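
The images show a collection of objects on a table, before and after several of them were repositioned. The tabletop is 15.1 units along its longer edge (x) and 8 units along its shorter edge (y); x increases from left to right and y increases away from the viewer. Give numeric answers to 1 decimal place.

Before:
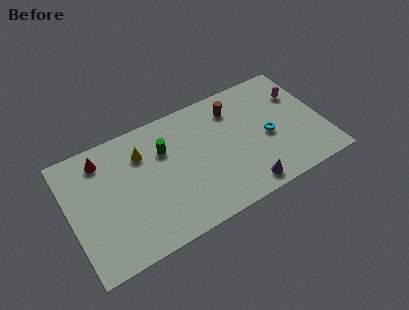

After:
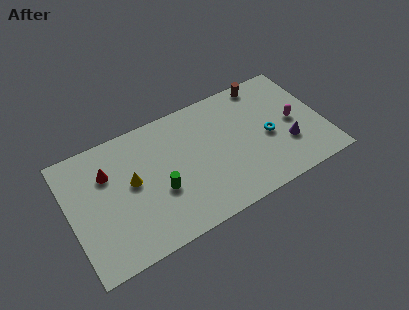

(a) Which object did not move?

the cyan torus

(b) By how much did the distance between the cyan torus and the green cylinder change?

+0.3

The distance was about 6.3 in the first image and 6.6 in the second, so they moved 0.3 units further apart.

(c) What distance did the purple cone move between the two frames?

3.2

The purple cone moved from about (10.0, 1.0) to (12.8, 2.6), a distance of √(2.8² + 1.6²) ≈ 3.2.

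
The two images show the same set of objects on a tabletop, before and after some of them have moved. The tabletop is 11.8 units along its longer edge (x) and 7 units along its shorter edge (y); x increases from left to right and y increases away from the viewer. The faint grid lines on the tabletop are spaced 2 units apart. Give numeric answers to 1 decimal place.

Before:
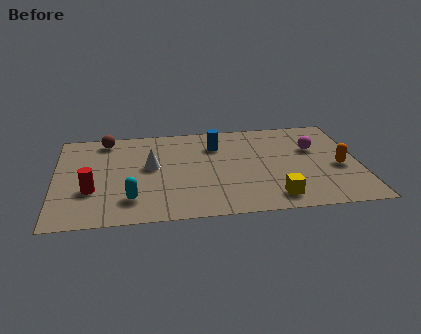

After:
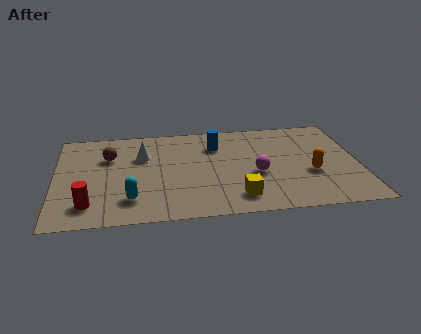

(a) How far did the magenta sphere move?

2.8

The magenta sphere was near (10.1, 4.5) before and (7.8, 2.9) after, so it travelled √(2.3² + 1.6²) ≈ 2.8 units.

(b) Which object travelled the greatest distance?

the magenta sphere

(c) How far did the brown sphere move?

1.3

From (2.0, 6.1) to (2.1, 4.8), the brown sphere covered √(0.1² + 1.3²) ≈ 1.3 units.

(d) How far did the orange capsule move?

1.1

The orange capsule was near (11.0, 3.0) before and (9.9, 2.7) after, so it travelled √(1.1² + 0.3²) ≈ 1.1 units.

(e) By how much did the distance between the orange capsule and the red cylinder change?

-0.9

They were about 9.6 units apart before and 8.7 after — 0.9 units closer together.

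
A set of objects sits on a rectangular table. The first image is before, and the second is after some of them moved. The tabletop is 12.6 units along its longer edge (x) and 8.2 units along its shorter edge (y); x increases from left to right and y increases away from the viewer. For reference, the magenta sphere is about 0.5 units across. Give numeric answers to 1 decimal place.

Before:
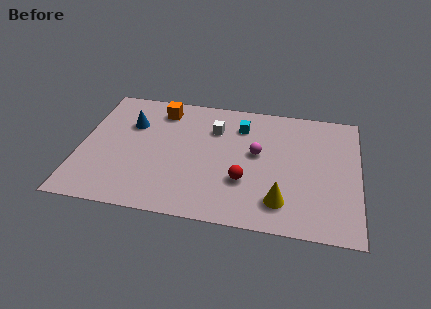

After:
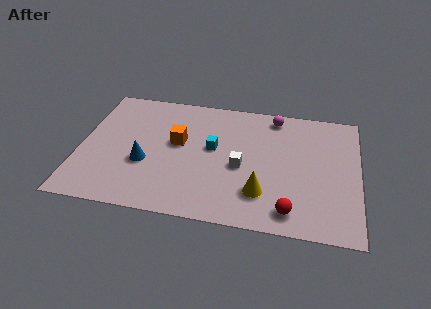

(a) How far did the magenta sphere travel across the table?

2.7

The magenta sphere was near (8.0, 4.6) before and (8.7, 7.2) after, so it travelled √(0.7² + 2.6²) ≈ 2.7 units.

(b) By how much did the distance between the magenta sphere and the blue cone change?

+1.1

The distance was about 5.9 in the first image and 7.0 in the second, so they moved 1.1 units further apart.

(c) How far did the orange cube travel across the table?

2.3

The orange cube was near (3.5, 6.8) before and (4.4, 4.7) after, so it travelled √(0.9² + 2.1²) ≈ 2.3 units.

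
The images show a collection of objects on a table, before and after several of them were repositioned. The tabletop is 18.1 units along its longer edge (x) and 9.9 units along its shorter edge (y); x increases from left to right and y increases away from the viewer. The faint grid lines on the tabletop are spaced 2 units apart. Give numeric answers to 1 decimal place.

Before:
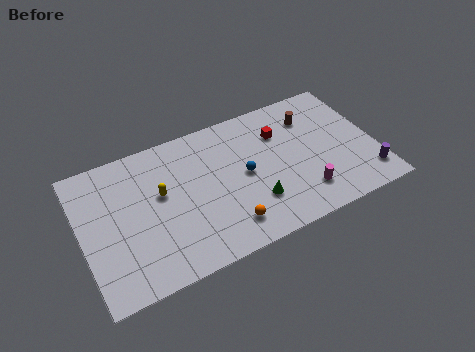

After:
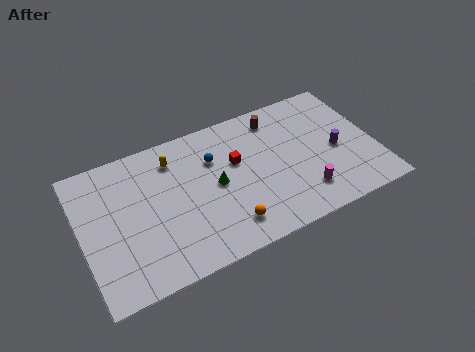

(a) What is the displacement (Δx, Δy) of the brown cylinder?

(-2.1, 0.8)

The brown cylinder was at about (14.5, 7.5) and moved to about (12.4, 8.3).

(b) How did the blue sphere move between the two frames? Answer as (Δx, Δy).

(-1.7, 1.9)

The blue sphere was at about (10.0, 5.0) and moved to about (8.3, 6.9).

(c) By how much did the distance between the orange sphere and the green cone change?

+1.1

The distance was about 2.0 in the first image and 3.1 in the second, so they moved 1.1 units further apart.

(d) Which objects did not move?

the magenta cylinder and the orange sphere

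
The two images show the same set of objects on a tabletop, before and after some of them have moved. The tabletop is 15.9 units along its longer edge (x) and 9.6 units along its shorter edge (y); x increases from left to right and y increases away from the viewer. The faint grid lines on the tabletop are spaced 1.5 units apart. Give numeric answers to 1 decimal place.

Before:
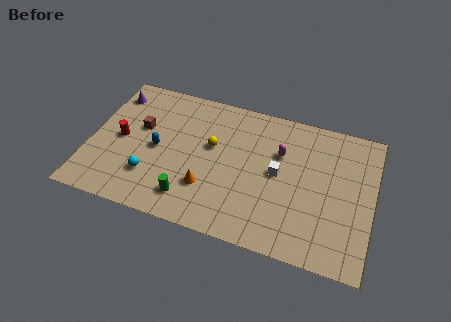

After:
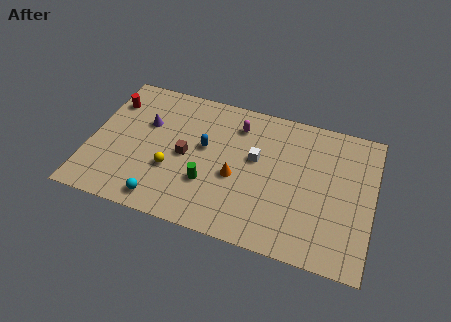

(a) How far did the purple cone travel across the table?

2.6

From (0.9, 7.8) to (3.0, 6.2), the purple cone covered √(2.1² + 1.6²) ≈ 2.6 units.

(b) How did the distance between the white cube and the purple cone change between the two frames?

-3.8

They were about 10.1 units apart before and 6.3 after — 3.8 units closer together.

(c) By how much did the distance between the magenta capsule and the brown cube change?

-3.9

They were about 7.9 units apart before and 4.0 after — 3.9 units closer together.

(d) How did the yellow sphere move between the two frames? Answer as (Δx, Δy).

(-2.1, -2.3)

From the two frames, the yellow sphere sits at roughly (6.8, 5.7) before and (4.7, 3.4) after.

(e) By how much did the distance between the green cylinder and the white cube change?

-2.2

The distance was about 5.7 in the first image and 3.5 in the second, so they moved 2.2 units closer together.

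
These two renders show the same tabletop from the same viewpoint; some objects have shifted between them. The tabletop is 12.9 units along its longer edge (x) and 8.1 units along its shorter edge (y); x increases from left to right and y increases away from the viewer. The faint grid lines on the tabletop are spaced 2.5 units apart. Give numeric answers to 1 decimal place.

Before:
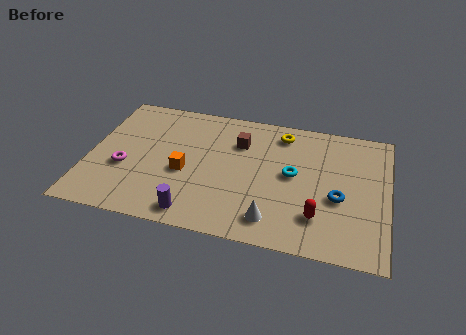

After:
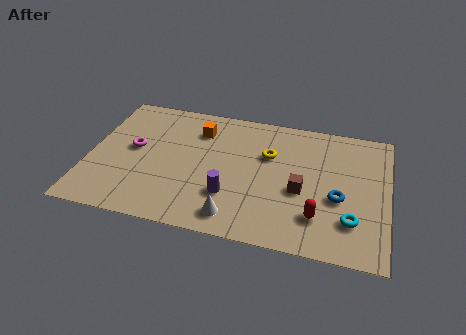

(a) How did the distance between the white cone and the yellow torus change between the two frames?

-1.1

The distance was about 5.4 in the first image and 4.3 in the second, so they moved 1.1 units closer together.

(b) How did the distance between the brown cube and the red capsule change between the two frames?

-3.6

Before: roughly 5.2 units apart; after: 1.6. That's 3.6 units closer together.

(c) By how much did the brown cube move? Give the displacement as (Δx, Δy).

(2.8, -2.4)

From the two frames, the brown cube sits at roughly (6.4, 5.8) before and (9.2, 3.4) after.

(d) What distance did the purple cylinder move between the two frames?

2.0

From (4.8, 1.0) to (6.2, 2.4), the purple cylinder covered √(1.4² + 1.4²) ≈ 2.0 units.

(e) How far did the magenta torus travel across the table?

1.3

The magenta torus moved from about (1.6, 3.1) to (1.9, 4.4), a distance of √(0.3² + 1.3²) ≈ 1.3.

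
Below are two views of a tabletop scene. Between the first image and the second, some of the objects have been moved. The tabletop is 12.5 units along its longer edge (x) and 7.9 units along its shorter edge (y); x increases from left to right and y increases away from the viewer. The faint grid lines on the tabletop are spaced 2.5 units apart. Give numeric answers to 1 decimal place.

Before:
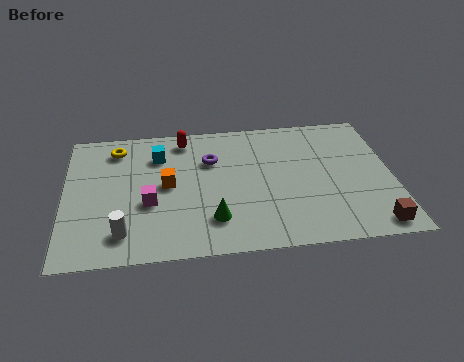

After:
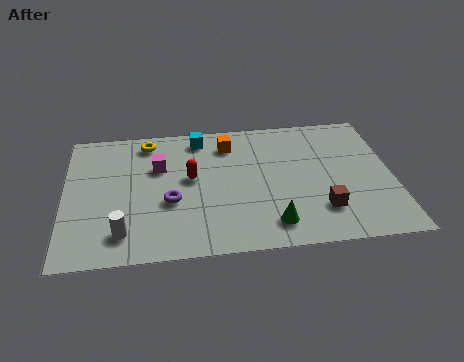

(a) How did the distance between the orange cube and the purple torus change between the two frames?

+1.8

The distance was about 2.1 in the first image and 3.9 in the second, so they moved 1.8 units further apart.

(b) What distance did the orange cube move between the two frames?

3.3

The orange cube moved from about (3.9, 4.1) to (6.3, 6.3), a distance of √(2.4² + 2.2²) ≈ 3.3.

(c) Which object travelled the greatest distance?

the orange cube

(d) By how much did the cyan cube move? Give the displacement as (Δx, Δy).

(1.6, 0.9)

The cyan cube started near (3.6, 5.9) and ended near (5.2, 6.8).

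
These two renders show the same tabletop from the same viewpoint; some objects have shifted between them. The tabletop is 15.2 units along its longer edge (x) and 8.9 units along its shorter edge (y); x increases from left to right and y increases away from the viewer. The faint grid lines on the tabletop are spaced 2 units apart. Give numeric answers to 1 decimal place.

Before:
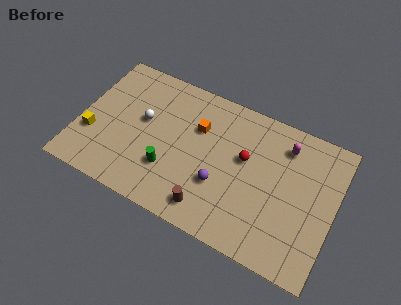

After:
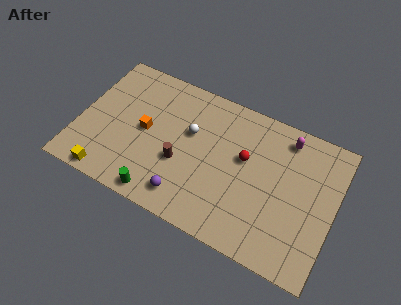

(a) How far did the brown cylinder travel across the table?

2.8

The brown cylinder moved from about (8.2, 1.4) to (6.2, 3.4), a distance of √(2.0² + 2.0²) ≈ 2.8.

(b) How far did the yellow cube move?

2.6

From (0.9, 3.0) to (2.2, 0.8), the yellow cube covered √(1.3² + 2.2²) ≈ 2.6 units.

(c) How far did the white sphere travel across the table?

2.8

From (3.7, 5.1) to (6.5, 5.5), the white sphere covered √(2.8² + 0.4²) ≈ 2.8 units.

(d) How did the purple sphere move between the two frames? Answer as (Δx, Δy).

(-1.8, -1.6)

The purple sphere was at about (8.6, 3.1) and moved to about (6.8, 1.5).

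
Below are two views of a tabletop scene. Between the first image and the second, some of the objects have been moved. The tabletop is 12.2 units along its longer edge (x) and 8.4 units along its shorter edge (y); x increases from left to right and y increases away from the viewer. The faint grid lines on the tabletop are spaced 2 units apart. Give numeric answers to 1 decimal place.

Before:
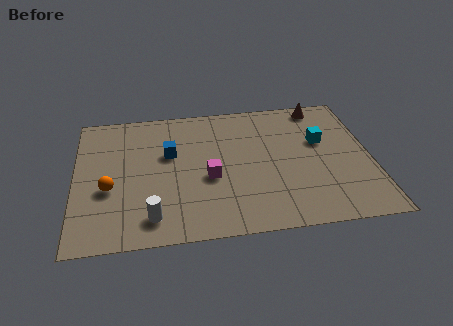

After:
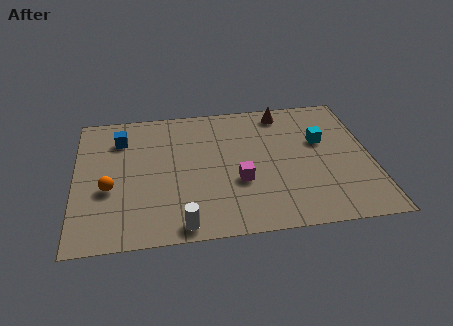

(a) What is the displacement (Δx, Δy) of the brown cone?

(-1.6, -0.2)

From the two frames, the brown cone sits at roughly (10.3, 7.5) before and (8.7, 7.3) after.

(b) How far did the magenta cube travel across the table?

1.3

The magenta cube was near (5.5, 3.5) before and (6.7, 3.1) after, so it travelled √(1.2² + 0.4²) ≈ 1.3 units.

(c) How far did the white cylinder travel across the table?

1.3

From (3.1, 1.4) to (4.3, 0.8), the white cylinder covered √(1.2² + 0.6²) ≈ 1.3 units.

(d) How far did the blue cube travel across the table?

2.3

From (3.9, 5.2) to (1.9, 6.4), the blue cube covered √(2.0² + 1.2²) ≈ 2.3 units.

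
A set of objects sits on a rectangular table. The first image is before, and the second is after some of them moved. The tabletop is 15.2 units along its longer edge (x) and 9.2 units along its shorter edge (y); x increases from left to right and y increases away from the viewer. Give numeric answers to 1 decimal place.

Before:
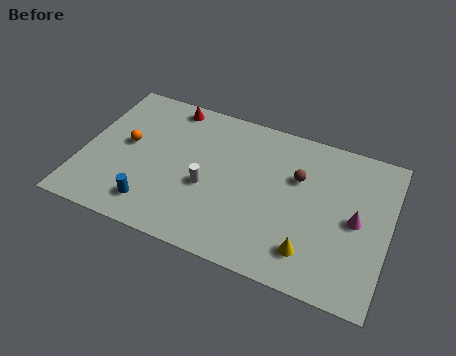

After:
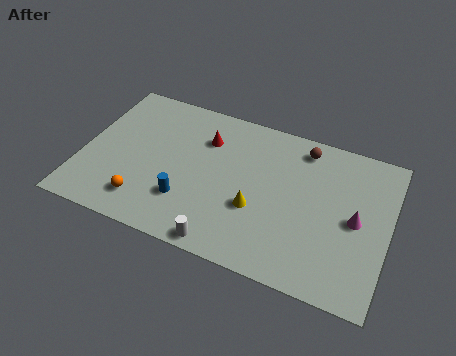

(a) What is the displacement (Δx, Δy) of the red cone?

(2.0, -1.5)

The red cone started near (3.9, 8.2) and ended near (5.9, 6.7).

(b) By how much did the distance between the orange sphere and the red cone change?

+1.8

They were about 3.7 units apart before and 5.5 after — 1.8 units further apart.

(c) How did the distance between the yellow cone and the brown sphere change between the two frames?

+0.7

They were about 4.2 units apart before and 4.9 after — 0.7 units further apart.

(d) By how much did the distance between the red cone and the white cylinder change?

+1.1

The distance was about 5.0 in the first image and 6.1 in the second, so they moved 1.1 units further apart.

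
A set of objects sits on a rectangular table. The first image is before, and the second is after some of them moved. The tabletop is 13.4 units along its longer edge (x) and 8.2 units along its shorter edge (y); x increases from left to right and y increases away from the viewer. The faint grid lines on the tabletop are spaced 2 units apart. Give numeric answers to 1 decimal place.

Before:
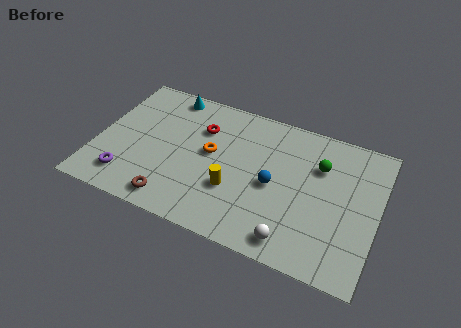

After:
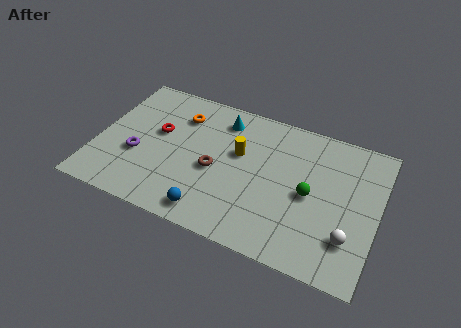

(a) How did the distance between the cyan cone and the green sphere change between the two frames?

-2.4

They were about 7.7 units apart before and 5.3 after — 2.4 units closer together.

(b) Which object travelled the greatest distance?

the blue sphere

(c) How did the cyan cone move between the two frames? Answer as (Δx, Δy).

(2.7, -0.6)

From the two frames, the cyan cone sits at roughly (3.0, 7.3) before and (5.7, 6.7) after.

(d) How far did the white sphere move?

2.7

From (9.7, 1.1) to (12.2, 2.2), the white sphere covered √(2.5² + 1.1²) ≈ 2.7 units.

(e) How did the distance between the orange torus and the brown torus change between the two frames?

-0.4

The distance was about 3.7 in the first image and 3.3 in the second, so they moved 0.4 units closer together.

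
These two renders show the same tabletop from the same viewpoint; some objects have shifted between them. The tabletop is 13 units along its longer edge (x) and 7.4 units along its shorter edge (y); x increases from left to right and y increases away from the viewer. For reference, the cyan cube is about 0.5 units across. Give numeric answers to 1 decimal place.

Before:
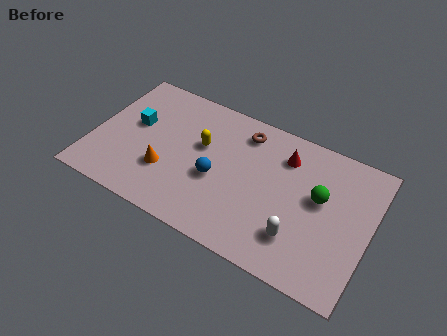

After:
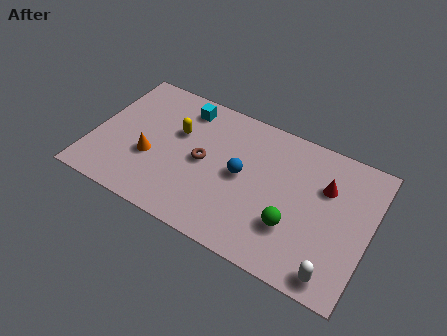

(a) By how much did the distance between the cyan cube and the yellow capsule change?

-1.7

They were about 3.2 units apart before and 1.5 after — 1.7 units closer together.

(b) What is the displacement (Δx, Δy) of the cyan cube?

(2.1, 1.9)

From the two frames, the cyan cube sits at roughly (1.8, 4.3) before and (3.9, 6.2) after.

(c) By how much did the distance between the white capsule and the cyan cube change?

+1.0

They were about 8.4 units apart before and 9.4 after — 1.0 units further apart.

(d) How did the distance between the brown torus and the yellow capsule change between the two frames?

-0.7

The distance was about 2.4 in the first image and 1.7 in the second, so they moved 0.7 units closer together.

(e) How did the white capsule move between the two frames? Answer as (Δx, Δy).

(1.8, -1.0)

The white capsule started near (9.9, 1.9) and ended near (11.7, 0.9).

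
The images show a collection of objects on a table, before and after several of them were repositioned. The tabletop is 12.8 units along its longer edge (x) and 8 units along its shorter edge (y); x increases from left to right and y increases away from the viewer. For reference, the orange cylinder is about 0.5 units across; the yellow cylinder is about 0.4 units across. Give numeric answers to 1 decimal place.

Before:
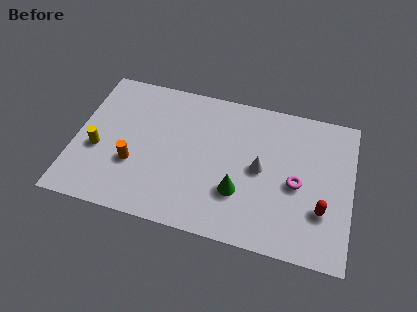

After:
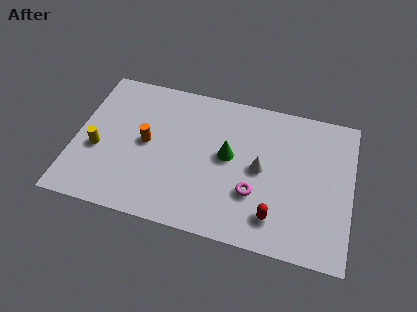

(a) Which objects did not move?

the white cone and the yellow cylinder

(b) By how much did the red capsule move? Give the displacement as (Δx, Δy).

(-2.1, -0.9)

The red capsule was at about (11.5, 2.5) and moved to about (9.4, 1.6).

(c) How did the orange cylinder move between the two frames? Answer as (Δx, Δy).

(0.5, 1.3)

The orange cylinder started near (2.8, 2.8) and ended near (3.3, 4.1).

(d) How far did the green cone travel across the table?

1.9

From (7.7, 2.5) to (7.1, 4.3), the green cone covered √(0.6² + 1.8²) ≈ 1.9 units.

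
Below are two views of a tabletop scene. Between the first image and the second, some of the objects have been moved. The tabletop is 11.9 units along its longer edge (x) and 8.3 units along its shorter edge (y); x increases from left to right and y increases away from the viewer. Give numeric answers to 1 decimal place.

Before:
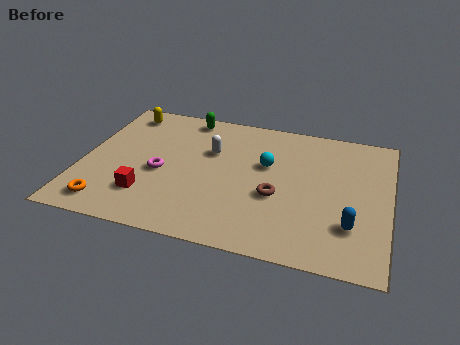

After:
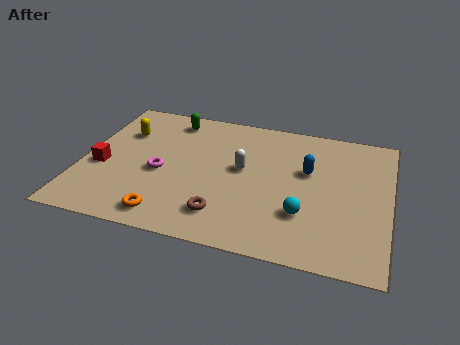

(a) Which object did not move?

the magenta torus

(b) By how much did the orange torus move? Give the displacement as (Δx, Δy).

(2.3, -0.1)

From the two frames, the orange torus sits at roughly (1.3, 1.2) before and (3.6, 1.1) after.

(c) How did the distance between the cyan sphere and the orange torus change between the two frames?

-1.7

Before: roughly 7.0 units apart; after: 5.3. That's 1.7 units closer together.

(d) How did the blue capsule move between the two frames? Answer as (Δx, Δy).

(-1.8, 2.8)

The blue capsule was at about (10.5, 2.3) and moved to about (8.7, 5.1).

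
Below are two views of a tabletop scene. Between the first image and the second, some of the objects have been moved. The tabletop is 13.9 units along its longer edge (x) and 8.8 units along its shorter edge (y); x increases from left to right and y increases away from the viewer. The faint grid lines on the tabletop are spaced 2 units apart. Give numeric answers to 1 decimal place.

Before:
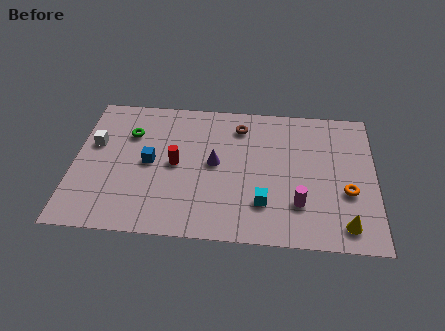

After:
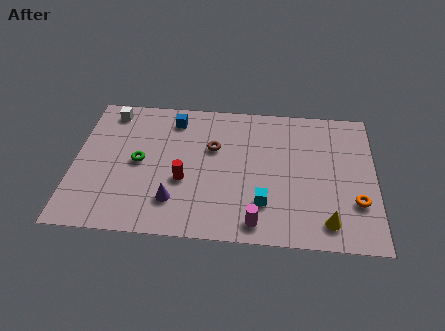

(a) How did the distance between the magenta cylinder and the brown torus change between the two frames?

-0.5

Before: roughly 5.5 units apart; after: 5.0. That's 0.5 units closer together.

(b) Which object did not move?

the cyan cube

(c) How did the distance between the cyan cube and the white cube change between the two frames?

+0.5

The distance was about 8.5 in the first image and 9.0 in the second, so they moved 0.5 units further apart.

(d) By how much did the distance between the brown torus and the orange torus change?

+0.9

The distance was about 6.3 in the first image and 7.2 in the second, so they moved 0.9 units further apart.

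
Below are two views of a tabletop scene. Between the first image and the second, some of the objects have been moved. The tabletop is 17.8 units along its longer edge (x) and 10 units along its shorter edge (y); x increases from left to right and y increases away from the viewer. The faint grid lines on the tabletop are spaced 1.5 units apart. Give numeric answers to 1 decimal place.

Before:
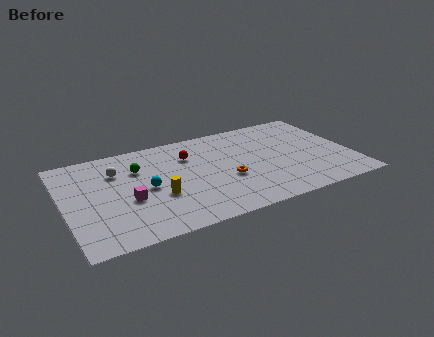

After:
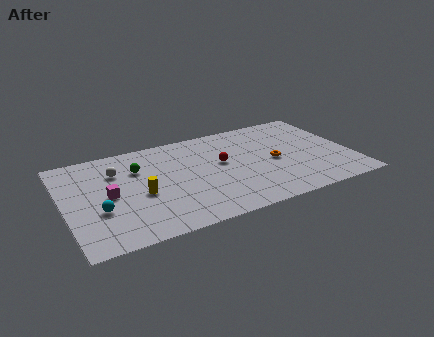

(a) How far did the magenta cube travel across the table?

1.4

From (3.8, 4.0) to (2.7, 4.9), the magenta cube covered √(1.1² + 0.9²) ≈ 1.4 units.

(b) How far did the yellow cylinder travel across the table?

1.2

The yellow cylinder moved from about (5.6, 3.7) to (4.6, 4.3), a distance of √(1.0² + 0.6²) ≈ 1.2.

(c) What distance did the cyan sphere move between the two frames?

3.2

The cyan sphere moved from about (5.0, 4.8) to (2.0, 3.6), a distance of √(3.0² + 1.2²) ≈ 3.2.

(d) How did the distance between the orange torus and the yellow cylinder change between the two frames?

+4.1

They were about 4.3 units apart before and 8.4 after — 4.1 units further apart.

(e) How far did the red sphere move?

2.4

From (7.9, 7.2) to (9.8, 5.7), the red sphere covered √(1.9² + 1.5²) ≈ 2.4 units.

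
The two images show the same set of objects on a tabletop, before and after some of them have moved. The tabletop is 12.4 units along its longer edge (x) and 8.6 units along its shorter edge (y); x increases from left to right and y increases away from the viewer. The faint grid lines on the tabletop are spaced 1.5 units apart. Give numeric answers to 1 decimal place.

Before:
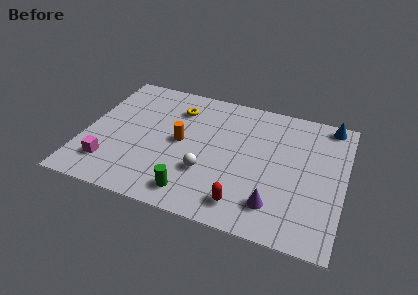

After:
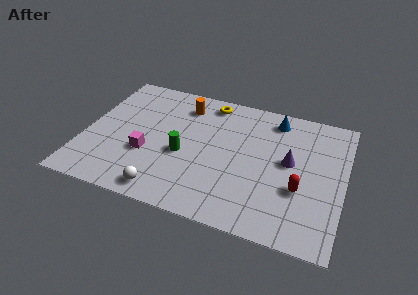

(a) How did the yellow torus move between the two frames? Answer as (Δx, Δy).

(1.5, 0.9)

The yellow torus started near (4.2, 6.6) and ended near (5.7, 7.5).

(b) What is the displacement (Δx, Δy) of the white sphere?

(-1.8, -1.8)

The white sphere started near (6.0, 2.8) and ended near (4.2, 1.0).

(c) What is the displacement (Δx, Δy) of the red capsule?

(2.5, 1.7)

The red capsule was at about (7.9, 1.4) and moved to about (10.4, 3.1).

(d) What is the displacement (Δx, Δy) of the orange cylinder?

(-0.1, 2.5)

The orange cylinder started near (4.6, 4.4) and ended near (4.5, 6.9).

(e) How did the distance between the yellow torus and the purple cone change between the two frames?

-2.0

The distance was about 7.0 in the first image and 5.0 in the second, so they moved 2.0 units closer together.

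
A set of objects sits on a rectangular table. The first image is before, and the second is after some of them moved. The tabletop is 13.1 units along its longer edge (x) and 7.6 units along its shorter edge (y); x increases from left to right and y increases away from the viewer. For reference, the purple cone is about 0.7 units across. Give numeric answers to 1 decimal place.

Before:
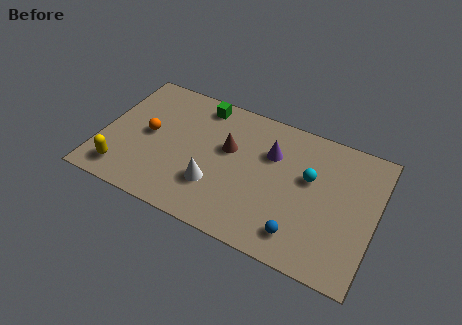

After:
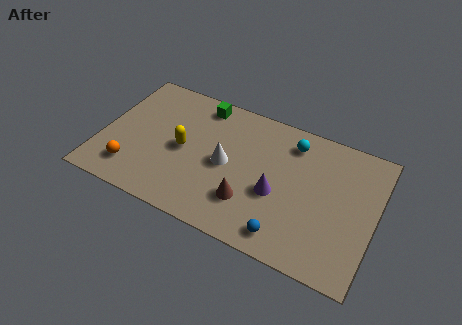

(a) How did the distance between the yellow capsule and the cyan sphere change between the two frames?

-3.6

Before: roughly 9.2 units apart; after: 5.6. That's 3.6 units closer together.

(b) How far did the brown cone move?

2.8

The brown cone was near (6.0, 4.6) before and (7.3, 2.1) after, so it travelled √(1.3² + 2.5²) ≈ 2.8 units.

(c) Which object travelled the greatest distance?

the yellow capsule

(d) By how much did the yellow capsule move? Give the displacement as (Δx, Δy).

(2.6, 2.4)

From the two frames, the yellow capsule sits at roughly (1.3, 1.3) before and (3.9, 3.7) after.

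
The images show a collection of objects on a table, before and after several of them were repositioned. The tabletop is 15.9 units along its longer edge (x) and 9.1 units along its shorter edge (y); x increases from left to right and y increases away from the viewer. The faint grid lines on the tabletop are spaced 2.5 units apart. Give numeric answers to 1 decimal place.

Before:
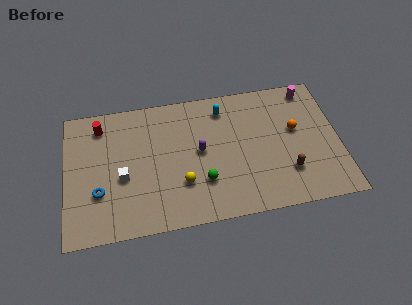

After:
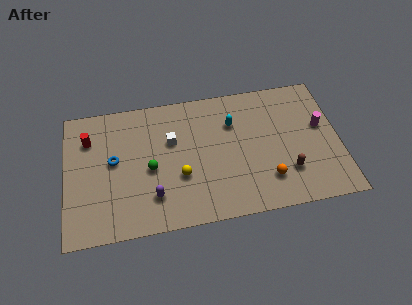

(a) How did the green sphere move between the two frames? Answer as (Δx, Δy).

(-3.0, 1.4)

From the two frames, the green sphere sits at roughly (7.9, 2.7) before and (4.9, 4.1) after.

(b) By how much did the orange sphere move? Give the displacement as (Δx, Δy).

(-1.8, -3.1)

From the two frames, the orange sphere sits at roughly (13.4, 5.3) before and (11.6, 2.2) after.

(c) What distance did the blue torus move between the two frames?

2.2

The blue torus was near (1.9, 3.0) before and (2.8, 5.0) after, so it travelled √(0.9² + 2.0²) ≈ 2.2 units.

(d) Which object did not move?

the brown capsule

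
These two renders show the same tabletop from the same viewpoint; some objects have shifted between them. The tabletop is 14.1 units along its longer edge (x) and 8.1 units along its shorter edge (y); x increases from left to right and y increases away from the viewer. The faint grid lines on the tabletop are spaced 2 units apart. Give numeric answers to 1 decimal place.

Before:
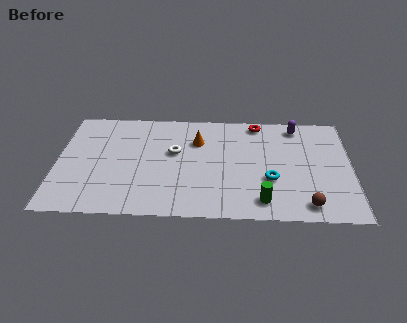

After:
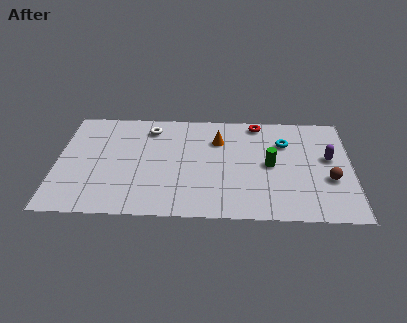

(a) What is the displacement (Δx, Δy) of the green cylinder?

(0.4, 2.7)

The green cylinder was at about (9.8, 1.3) and moved to about (10.2, 4.0).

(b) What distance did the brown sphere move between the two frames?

2.2

From (11.9, 1.1) to (13.0, 3.0), the brown sphere covered √(1.1² + 1.9²) ≈ 2.2 units.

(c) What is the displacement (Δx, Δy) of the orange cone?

(1.0, 0.1)

The orange cone started near (6.7, 5.7) and ended near (7.7, 5.8).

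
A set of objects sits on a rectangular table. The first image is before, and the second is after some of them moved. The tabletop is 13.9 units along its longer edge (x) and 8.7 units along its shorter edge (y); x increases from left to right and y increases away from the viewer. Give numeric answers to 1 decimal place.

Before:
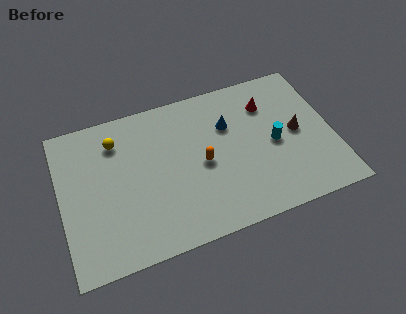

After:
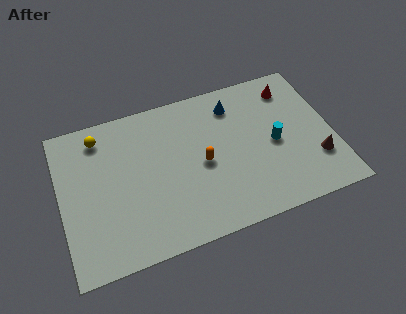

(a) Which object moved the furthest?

the brown cone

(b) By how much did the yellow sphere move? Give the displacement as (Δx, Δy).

(-0.8, 0.5)

The yellow sphere was at about (3.0, 6.8) and moved to about (2.2, 7.3).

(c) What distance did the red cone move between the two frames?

1.4

The red cone was near (10.8, 6.5) before and (12.1, 7.1) after, so it travelled √(1.3² + 0.6²) ≈ 1.4 units.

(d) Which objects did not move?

the orange capsule and the cyan cylinder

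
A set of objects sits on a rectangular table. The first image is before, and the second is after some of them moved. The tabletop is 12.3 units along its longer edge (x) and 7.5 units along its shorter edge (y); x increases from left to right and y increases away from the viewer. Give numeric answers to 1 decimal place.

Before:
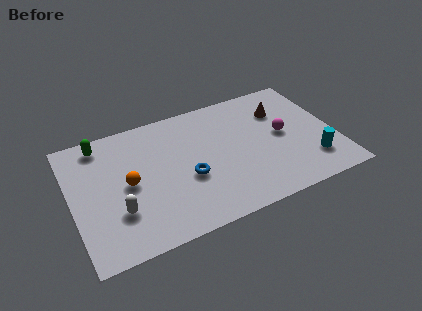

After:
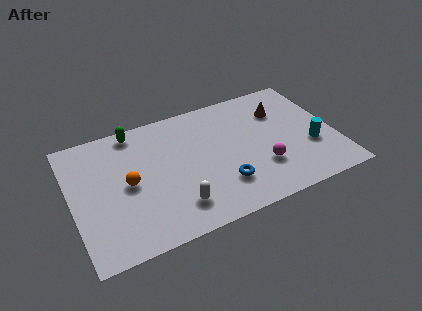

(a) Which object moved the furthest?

the white capsule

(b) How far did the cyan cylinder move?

0.9

The cyan cylinder moved from about (11.0, 1.8) to (11.1, 2.7), a distance of √(0.1² + 0.9²) ≈ 0.9.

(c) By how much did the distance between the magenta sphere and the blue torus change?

-2.8

Before: roughly 4.7 units apart; after: 1.9. That's 2.8 units closer together.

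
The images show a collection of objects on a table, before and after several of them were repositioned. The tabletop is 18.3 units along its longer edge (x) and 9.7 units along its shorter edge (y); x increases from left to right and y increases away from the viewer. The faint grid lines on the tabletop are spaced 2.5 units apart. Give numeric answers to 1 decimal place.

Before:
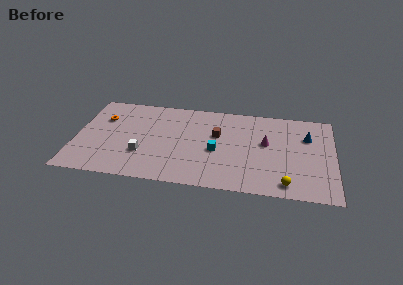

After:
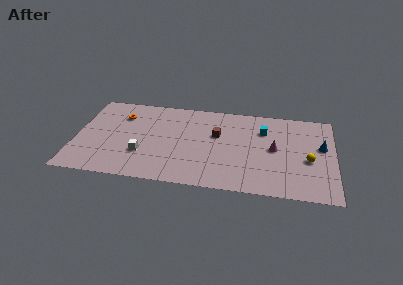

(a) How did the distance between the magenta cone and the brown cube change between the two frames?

+0.7

The distance was about 3.5 in the first image and 4.2 in the second, so they moved 0.7 units further apart.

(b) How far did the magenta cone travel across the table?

0.8

From (13.5, 5.6) to (14.1, 5.0), the magenta cone covered √(0.6² + 0.6²) ≈ 0.8 units.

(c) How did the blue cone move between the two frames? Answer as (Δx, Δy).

(1.0, -1.0)

From the two frames, the blue cone sits at roughly (16.4, 6.7) before and (17.4, 5.7) after.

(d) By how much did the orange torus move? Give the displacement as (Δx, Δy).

(1.3, 0.5)

The orange torus was at about (1.8, 6.7) and moved to about (3.1, 7.2).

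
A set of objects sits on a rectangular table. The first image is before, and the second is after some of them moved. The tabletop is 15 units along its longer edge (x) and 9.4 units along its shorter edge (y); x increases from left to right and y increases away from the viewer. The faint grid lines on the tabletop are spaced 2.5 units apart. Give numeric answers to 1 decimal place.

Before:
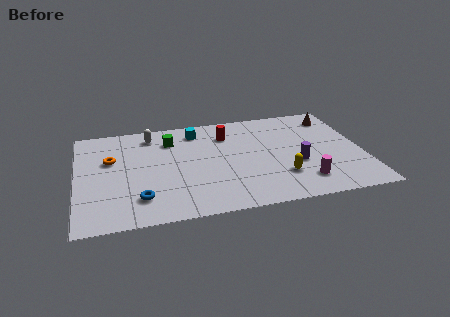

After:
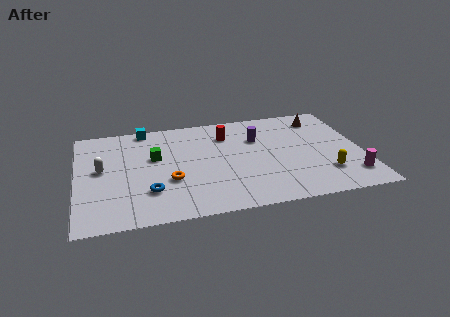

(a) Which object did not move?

the red cylinder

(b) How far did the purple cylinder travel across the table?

3.4

The purple cylinder moved from about (11.5, 3.6) to (9.6, 6.4), a distance of √(1.9² + 2.8²) ≈ 3.4.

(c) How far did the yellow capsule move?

2.3

From (10.6, 2.6) to (12.9, 2.4), the yellow capsule covered √(2.3² + 0.2²) ≈ 2.3 units.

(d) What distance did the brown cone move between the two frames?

0.7

The brown cone was near (13.8, 7.7) before and (13.1, 7.7) after, so it travelled √(0.7² + 0.0²) ≈ 0.7 units.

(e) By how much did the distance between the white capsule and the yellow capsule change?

+3.4

The distance was about 8.5 in the first image and 11.9 in the second, so they moved 3.4 units further apart.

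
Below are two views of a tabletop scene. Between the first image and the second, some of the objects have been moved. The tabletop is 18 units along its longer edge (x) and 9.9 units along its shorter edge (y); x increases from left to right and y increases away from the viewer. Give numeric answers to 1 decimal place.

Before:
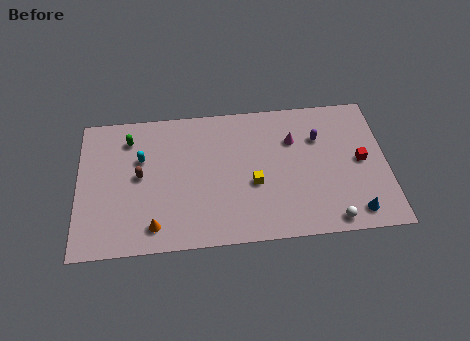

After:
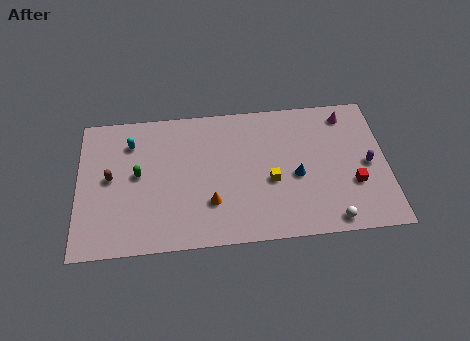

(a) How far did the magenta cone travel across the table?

3.5

The magenta cone was near (12.6, 6.9) before and (15.8, 8.4) after, so it travelled √(3.2² + 1.5²) ≈ 3.5 units.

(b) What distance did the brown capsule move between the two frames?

1.7

The brown capsule moved from about (3.6, 5.2) to (1.9, 5.2), a distance of √(1.7² + 0.0²) ≈ 1.7.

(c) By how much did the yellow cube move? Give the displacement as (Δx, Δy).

(1.0, 0.1)

The yellow cube was at about (10.2, 4.0) and moved to about (11.2, 4.1).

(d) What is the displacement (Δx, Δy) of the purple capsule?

(2.8, -2.2)

From the two frames, the purple capsule sits at roughly (14.1, 6.9) before and (16.9, 4.7) after.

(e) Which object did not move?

the white sphere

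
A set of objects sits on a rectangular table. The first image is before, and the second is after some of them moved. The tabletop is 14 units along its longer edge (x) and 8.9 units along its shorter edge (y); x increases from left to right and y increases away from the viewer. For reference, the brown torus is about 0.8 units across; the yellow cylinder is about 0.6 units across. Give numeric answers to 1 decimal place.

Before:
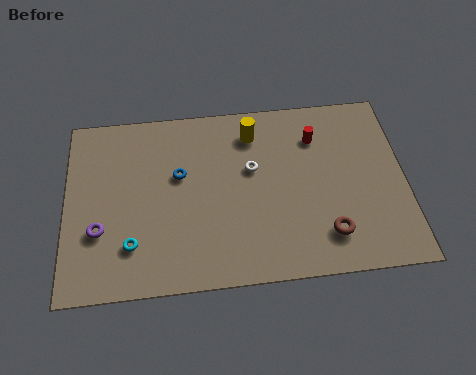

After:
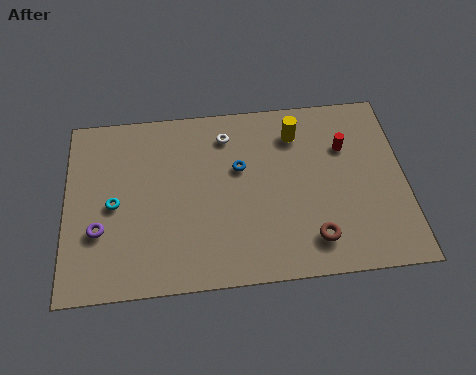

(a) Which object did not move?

the purple torus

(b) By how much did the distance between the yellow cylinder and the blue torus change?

-0.8

Before: roughly 3.6 units apart; after: 2.8. That's 0.8 units closer together.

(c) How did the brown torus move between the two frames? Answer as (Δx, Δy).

(-0.6, -0.2)

From the two frames, the brown torus sits at roughly (10.7, 1.9) before and (10.1, 1.7) after.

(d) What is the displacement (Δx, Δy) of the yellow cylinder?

(1.8, -0.2)

The yellow cylinder started near (7.8, 7.2) and ended near (9.6, 7.0).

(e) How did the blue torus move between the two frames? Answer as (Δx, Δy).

(2.5, 0.1)

The blue torus was at about (4.7, 5.4) and moved to about (7.2, 5.5).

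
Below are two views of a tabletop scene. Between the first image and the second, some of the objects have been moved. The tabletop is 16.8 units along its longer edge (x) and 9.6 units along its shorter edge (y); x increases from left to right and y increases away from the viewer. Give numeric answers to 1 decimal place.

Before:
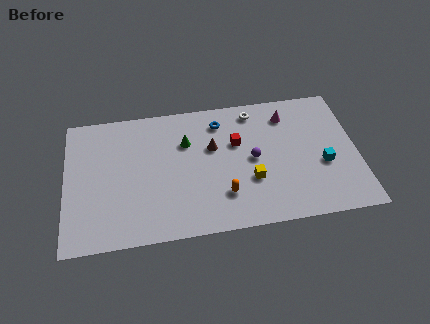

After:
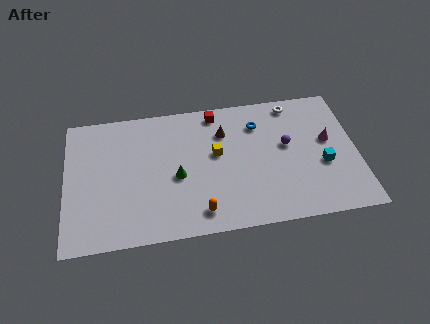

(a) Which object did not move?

the cyan cube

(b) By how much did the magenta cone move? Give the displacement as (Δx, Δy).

(2.3, -2.2)

The magenta cone was at about (12.9, 7.7) and moved to about (15.2, 5.5).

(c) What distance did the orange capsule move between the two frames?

1.7

From (9.0, 2.5) to (7.6, 1.5), the orange capsule covered √(1.4² + 1.0²) ≈ 1.7 units.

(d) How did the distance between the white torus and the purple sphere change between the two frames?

-0.5

They were about 3.5 units apart before and 3.0 after — 0.5 units closer together.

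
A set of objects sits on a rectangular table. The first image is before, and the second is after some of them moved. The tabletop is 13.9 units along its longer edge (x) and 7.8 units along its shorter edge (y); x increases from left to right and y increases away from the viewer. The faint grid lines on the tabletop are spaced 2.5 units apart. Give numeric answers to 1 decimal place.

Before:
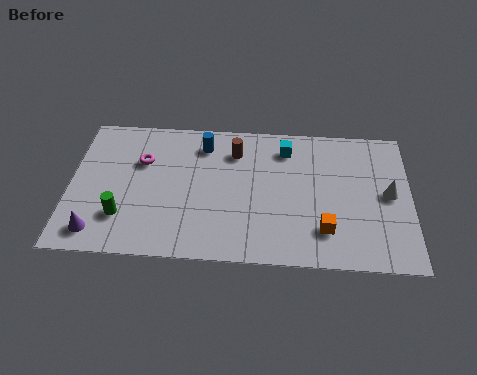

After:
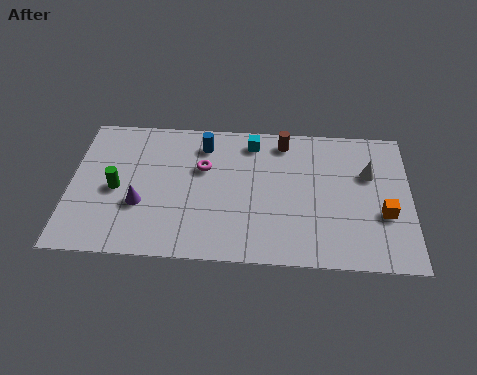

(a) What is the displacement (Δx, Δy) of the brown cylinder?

(2.0, 0.7)

The brown cylinder started near (6.7, 6.0) and ended near (8.7, 6.7).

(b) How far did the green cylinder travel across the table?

1.5

The green cylinder moved from about (2.2, 2.1) to (1.9, 3.6), a distance of √(0.3² + 1.5²) ≈ 1.5.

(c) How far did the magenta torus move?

2.5

From (2.9, 5.2) to (5.4, 5.0), the magenta torus covered √(2.5² + 0.2²) ≈ 2.5 units.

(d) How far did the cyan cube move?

1.4

From (8.8, 6.3) to (7.4, 6.6), the cyan cube covered √(1.4² + 0.3²) ≈ 1.4 units.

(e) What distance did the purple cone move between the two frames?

2.3

The purple cone was near (1.2, 1.2) before and (2.9, 2.8) after, so it travelled √(1.7² + 1.6²) ≈ 2.3 units.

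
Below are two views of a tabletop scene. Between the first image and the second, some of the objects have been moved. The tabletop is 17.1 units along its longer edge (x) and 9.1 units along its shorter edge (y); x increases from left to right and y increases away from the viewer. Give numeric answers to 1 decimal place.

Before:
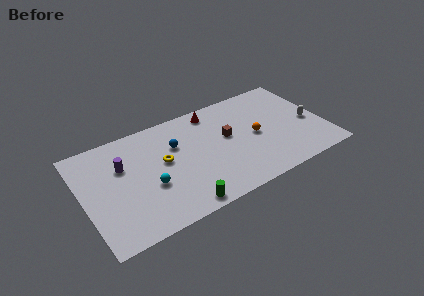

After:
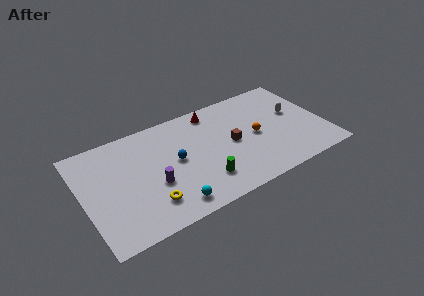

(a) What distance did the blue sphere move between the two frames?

1.3

The blue sphere moved from about (6.7, 6.1) to (6.5, 4.8), a distance of √(0.2² + 1.3²) ≈ 1.3.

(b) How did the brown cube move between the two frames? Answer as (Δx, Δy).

(0.2, -0.7)

The brown cube was at about (10.3, 5.2) and moved to about (10.5, 4.5).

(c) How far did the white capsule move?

1.6

From (16.1, 4.0) to (15.2, 5.3), the white capsule covered √(0.9² + 1.3²) ≈ 1.6 units.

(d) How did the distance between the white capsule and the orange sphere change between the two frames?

-0.8

The distance was about 3.9 in the first image and 3.1 in the second, so they moved 0.8 units closer together.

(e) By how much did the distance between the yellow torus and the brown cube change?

+2.0

The distance was about 4.6 in the first image and 6.6 in the second, so they moved 2.0 units further apart.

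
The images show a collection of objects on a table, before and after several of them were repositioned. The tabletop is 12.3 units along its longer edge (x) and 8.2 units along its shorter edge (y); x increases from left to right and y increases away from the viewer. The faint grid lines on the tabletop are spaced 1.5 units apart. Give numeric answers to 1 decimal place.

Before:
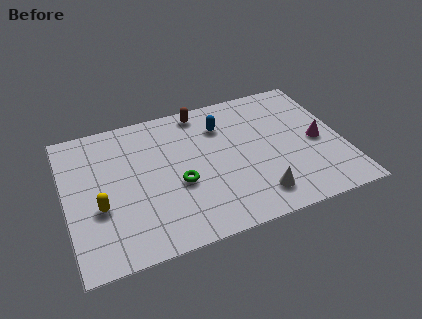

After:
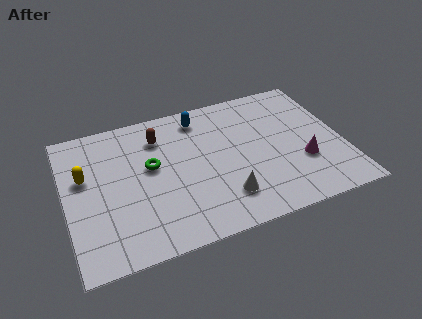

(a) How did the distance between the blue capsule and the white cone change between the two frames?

+0.3

The distance was about 4.7 in the first image and 5.0 in the second, so they moved 0.3 units further apart.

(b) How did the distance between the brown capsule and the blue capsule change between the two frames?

+0.6

Before: roughly 1.4 units apart; after: 2.0. That's 0.6 units further apart.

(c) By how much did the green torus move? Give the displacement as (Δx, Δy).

(-1.1, 1.4)

The green torus was at about (4.9, 3.3) and moved to about (3.8, 4.7).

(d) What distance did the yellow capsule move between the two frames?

2.0

The yellow capsule was near (1.4, 3.1) before and (0.9, 5.0) after, so it travelled √(0.5² + 1.9²) ≈ 2.0 units.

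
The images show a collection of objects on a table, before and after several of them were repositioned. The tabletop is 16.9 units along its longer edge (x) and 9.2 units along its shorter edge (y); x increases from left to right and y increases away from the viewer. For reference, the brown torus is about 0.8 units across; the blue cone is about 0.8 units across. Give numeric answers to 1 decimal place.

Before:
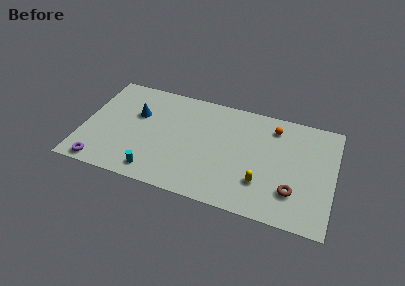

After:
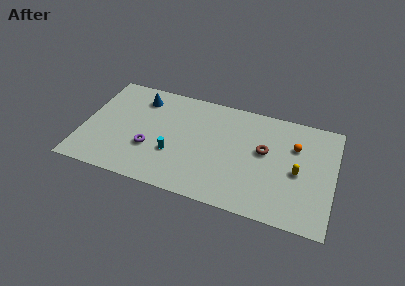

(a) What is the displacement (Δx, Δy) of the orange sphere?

(1.5, -1.2)

The orange sphere started near (12.7, 7.5) and ended near (14.2, 6.3).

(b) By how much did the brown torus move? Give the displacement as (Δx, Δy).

(-2.1, 2.8)

The brown torus started near (14.3, 2.5) and ended near (12.2, 5.3).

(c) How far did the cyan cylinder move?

2.2

The cyan cylinder was near (5.1, 1.3) before and (6.2, 3.2) after, so it travelled √(1.1² + 1.9²) ≈ 2.2 units.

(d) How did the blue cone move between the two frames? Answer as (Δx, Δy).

(0.1, 1.5)

From the two frames, the blue cone sits at roughly (3.5, 5.9) before and (3.6, 7.4) after.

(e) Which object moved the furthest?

the purple torus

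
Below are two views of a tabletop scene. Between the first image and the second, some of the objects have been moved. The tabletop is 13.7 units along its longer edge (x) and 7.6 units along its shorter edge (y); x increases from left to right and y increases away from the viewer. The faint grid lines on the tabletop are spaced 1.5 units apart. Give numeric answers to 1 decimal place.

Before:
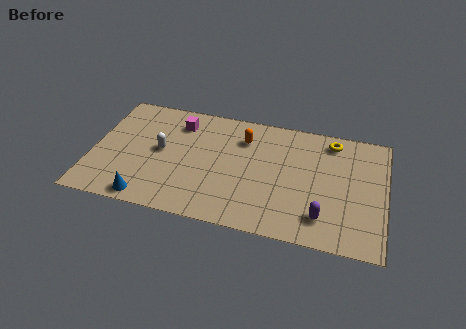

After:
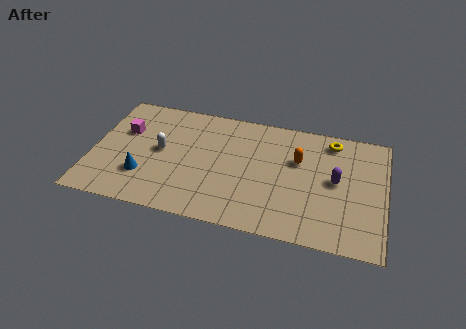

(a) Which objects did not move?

the yellow torus and the white capsule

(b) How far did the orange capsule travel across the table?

2.7

From (7.0, 5.7) to (9.6, 4.9), the orange capsule covered √(2.6² + 0.8²) ≈ 2.7 units.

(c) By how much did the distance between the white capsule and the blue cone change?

-1.3

They were about 3.2 units apart before and 1.9 after — 1.3 units closer together.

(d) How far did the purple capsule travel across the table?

2.5

The purple capsule moved from about (10.9, 1.6) to (11.4, 4.0), a distance of √(0.5² + 2.4²) ≈ 2.5.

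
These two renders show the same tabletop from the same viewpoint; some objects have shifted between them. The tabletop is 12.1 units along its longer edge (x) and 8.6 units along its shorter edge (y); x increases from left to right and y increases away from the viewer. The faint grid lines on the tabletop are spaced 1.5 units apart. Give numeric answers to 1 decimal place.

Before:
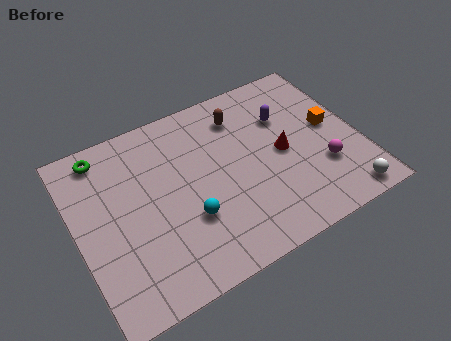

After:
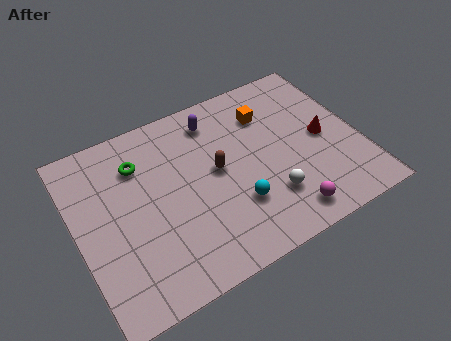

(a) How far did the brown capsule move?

2.6

The brown capsule moved from about (7.4, 6.8) to (6.0, 4.6), a distance of √(1.4² + 2.2²) ≈ 2.6.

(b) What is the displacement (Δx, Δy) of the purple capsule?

(-2.9, 1.2)

The purple capsule started near (9.2, 5.9) and ended near (6.3, 7.1).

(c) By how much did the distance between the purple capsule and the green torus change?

-4.4

The distance was about 7.9 in the first image and 3.5 in the second, so they moved 4.4 units closer together.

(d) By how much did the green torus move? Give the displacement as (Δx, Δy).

(1.4, -1.1)

From the two frames, the green torus sits at roughly (1.5, 7.5) before and (2.9, 6.4) after.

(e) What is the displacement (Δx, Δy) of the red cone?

(1.8, 0.0)

From the two frames, the red cone sits at roughly (8.8, 4.2) before and (10.6, 4.2) after.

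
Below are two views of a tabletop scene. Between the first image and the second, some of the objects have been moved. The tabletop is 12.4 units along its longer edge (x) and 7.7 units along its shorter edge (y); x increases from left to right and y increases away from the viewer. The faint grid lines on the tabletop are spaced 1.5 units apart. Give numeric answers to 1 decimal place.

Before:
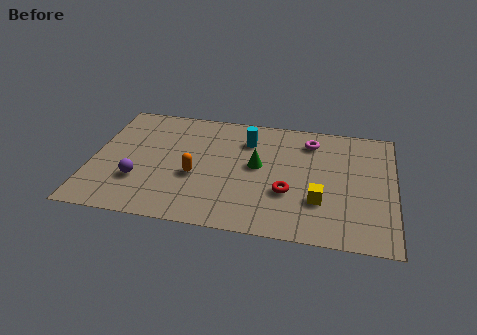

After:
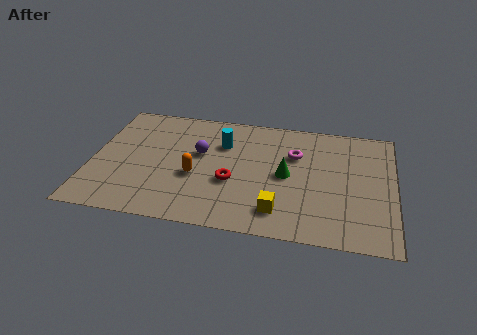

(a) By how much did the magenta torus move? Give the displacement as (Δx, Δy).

(-0.6, -1.0)

The magenta torus started near (8.9, 6.2) and ended near (8.3, 5.2).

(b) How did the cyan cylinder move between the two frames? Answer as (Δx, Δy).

(-1.0, -0.4)

The cyan cylinder started near (6.3, 5.8) and ended near (5.3, 5.4).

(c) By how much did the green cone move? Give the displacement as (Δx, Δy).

(1.2, -0.4)

The green cone was at about (6.8, 4.2) and moved to about (8.0, 3.8).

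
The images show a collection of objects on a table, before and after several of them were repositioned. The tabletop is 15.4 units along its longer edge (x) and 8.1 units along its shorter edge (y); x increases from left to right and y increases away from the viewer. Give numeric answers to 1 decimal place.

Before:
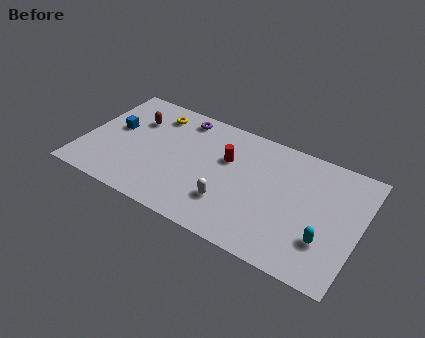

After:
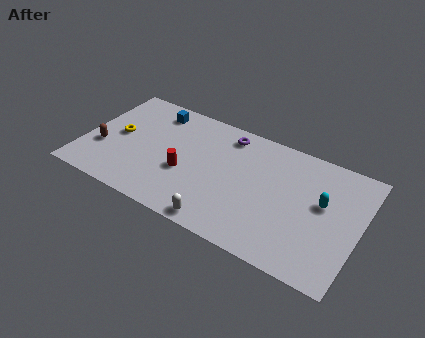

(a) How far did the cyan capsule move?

2.3

The cyan capsule moved from about (13.7, 2.4) to (13.3, 4.7), a distance of √(0.4² + 2.3²) ≈ 2.3.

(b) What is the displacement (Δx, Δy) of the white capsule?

(-0.2, -1.5)

The white capsule started near (8.4, 2.3) and ended near (8.2, 0.8).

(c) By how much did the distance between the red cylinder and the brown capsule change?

-0.6

The distance was about 5.3 in the first image and 4.7 in the second, so they moved 0.6 units closer together.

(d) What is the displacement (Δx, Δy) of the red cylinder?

(-2.1, -2.0)

The red cylinder started near (7.9, 5.2) and ended near (5.8, 3.2).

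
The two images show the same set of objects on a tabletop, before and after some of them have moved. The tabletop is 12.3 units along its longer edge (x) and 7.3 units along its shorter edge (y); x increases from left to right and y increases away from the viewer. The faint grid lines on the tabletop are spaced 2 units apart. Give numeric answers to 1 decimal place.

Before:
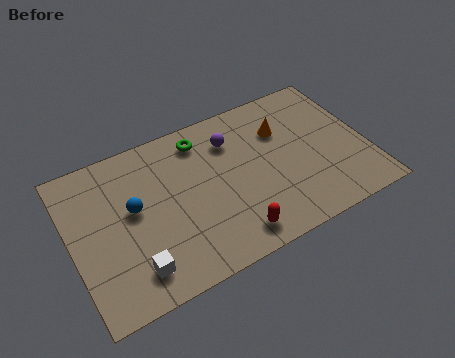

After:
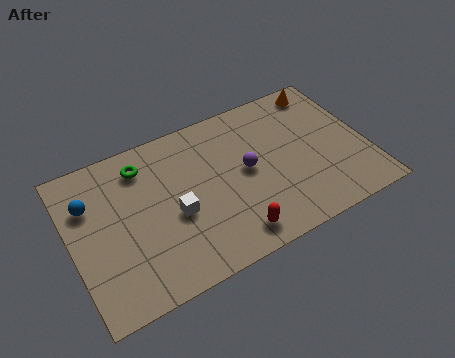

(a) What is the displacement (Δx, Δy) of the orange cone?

(2.0, 1.3)

From the two frames, the orange cone sits at roughly (9.0, 5.1) before and (11.0, 6.4) after.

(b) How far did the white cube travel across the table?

2.5

The white cube was near (2.3, 1.4) before and (4.2, 3.1) after, so it travelled √(1.9² + 1.7²) ≈ 2.5 units.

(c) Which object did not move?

the red capsule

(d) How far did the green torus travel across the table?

2.5

From (5.7, 6.1) to (3.2, 5.9), the green torus covered √(2.5² + 0.2²) ≈ 2.5 units.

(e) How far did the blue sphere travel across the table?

2.0

From (2.6, 4.1) to (0.9, 5.1), the blue sphere covered √(1.7² + 1.0²) ≈ 2.0 units.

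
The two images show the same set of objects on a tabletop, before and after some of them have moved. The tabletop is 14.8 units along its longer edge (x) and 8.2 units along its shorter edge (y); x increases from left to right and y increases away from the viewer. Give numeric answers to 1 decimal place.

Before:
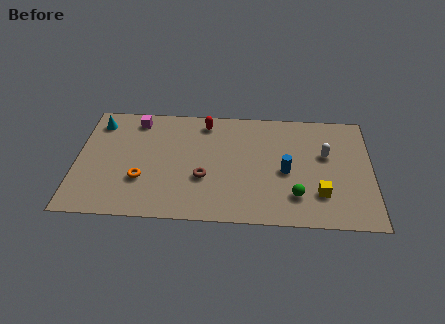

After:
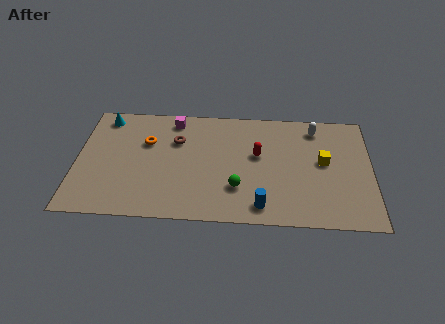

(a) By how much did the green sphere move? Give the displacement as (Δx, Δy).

(-2.9, 0.4)

From the two frames, the green sphere sits at roughly (11.0, 2.0) before and (8.1, 2.4) after.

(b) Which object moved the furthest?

the red capsule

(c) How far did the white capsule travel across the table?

2.0

The white capsule was near (12.5, 5.0) before and (12.0, 6.9) after, so it travelled √(0.5² + 1.9²) ≈ 2.0 units.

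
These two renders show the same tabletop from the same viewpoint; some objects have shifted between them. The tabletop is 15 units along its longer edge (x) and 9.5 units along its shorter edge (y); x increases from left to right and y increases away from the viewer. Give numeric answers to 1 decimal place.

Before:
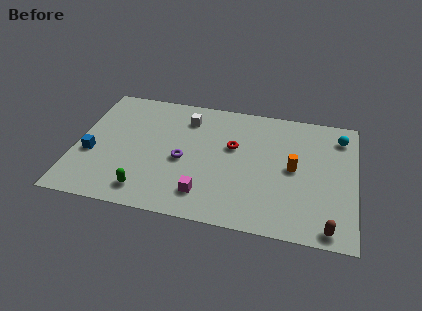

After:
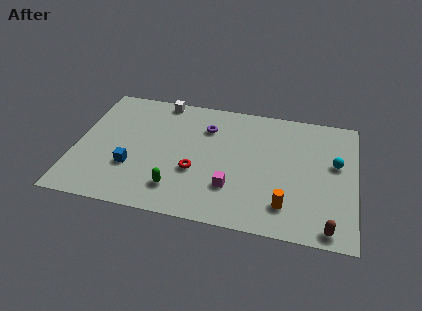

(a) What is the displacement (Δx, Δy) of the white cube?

(-1.5, 1.2)

From the two frames, the white cube sits at roughly (5.8, 7.5) before and (4.3, 8.7) after.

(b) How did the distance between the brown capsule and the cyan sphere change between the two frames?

-2.1

They were about 6.8 units apart before and 4.7 after — 2.1 units closer together.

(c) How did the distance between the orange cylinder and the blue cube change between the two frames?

-2.5

Before: roughly 10.9 units apart; after: 8.4. That's 2.5 units closer together.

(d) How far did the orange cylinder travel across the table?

2.8

The orange cylinder was near (11.7, 4.8) before and (11.4, 2.0) after, so it travelled √(0.3² + 2.8²) ≈ 2.8 units.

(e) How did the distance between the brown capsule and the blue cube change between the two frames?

-2.3

Before: roughly 13.1 units apart; after: 10.8. That's 2.3 units closer together.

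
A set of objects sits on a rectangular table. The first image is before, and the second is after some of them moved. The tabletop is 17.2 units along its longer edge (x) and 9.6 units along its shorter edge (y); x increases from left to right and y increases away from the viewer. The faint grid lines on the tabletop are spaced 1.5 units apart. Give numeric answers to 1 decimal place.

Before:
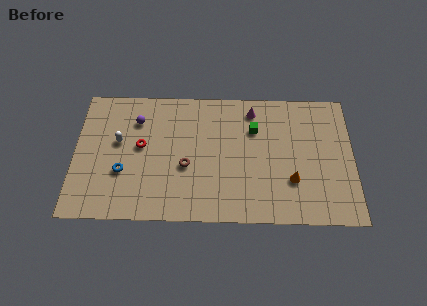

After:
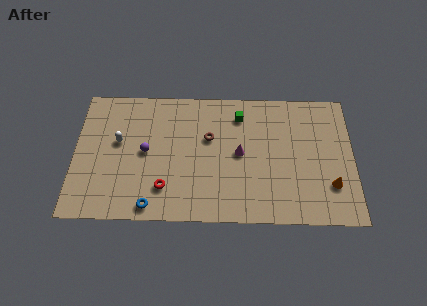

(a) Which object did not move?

the white capsule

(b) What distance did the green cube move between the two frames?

1.3

The green cube was near (11.1, 6.7) before and (10.2, 7.7) after, so it travelled √(0.9² + 1.0²) ≈ 1.3 units.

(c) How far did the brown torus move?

2.5

From (6.9, 3.9) to (8.3, 6.0), the brown torus covered √(1.4² + 2.1²) ≈ 2.5 units.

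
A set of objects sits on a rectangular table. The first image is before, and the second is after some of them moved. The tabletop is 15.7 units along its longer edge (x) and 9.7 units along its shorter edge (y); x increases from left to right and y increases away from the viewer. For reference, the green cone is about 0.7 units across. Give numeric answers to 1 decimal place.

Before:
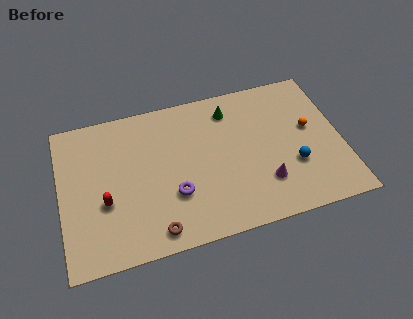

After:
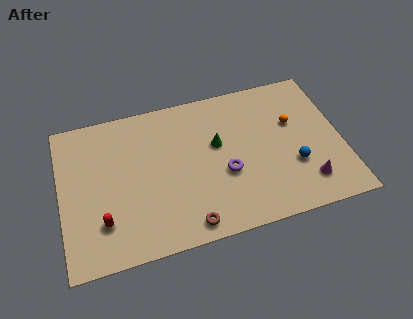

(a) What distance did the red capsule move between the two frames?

1.2

From (2.4, 3.7) to (2.2, 2.5), the red capsule covered √(0.2² + 1.2²) ≈ 1.2 units.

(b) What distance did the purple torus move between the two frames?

3.0

From (6.2, 3.2) to (9.1, 3.8), the purple torus covered √(2.9² + 0.6²) ≈ 3.0 units.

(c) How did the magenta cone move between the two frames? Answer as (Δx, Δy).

(2.3, -0.6)

The magenta cone was at about (11.2, 2.6) and moved to about (13.5, 2.0).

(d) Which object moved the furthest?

the purple torus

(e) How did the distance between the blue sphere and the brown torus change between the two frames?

-1.7

The distance was about 8.2 in the first image and 6.5 in the second, so they moved 1.7 units closer together.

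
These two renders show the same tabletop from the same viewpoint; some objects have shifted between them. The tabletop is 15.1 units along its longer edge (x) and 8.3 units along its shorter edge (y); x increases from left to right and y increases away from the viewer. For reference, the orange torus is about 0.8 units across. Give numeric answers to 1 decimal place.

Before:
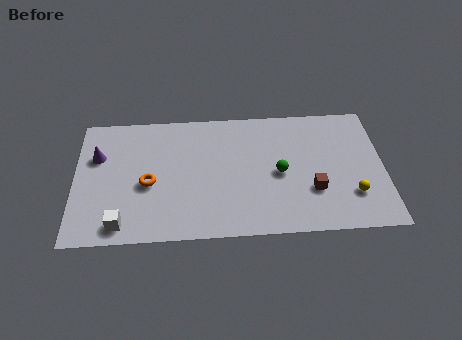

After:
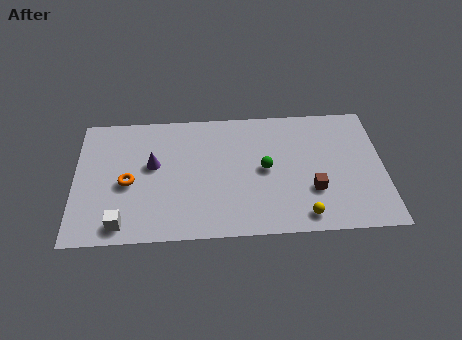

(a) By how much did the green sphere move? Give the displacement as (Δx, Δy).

(-0.7, 0.3)

The green sphere started near (10.0, 3.9) and ended near (9.3, 4.2).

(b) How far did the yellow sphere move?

2.7

The yellow sphere was near (13.5, 2.3) before and (11.1, 1.1) after, so it travelled √(2.4² + 1.2²) ≈ 2.7 units.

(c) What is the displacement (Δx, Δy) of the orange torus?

(-1.0, 0.1)

The orange torus was at about (3.6, 3.6) and moved to about (2.6, 3.7).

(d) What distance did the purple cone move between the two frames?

2.8

The purple cone moved from about (1.1, 5.5) to (3.8, 4.8), a distance of √(2.7² + 0.7²) ≈ 2.8.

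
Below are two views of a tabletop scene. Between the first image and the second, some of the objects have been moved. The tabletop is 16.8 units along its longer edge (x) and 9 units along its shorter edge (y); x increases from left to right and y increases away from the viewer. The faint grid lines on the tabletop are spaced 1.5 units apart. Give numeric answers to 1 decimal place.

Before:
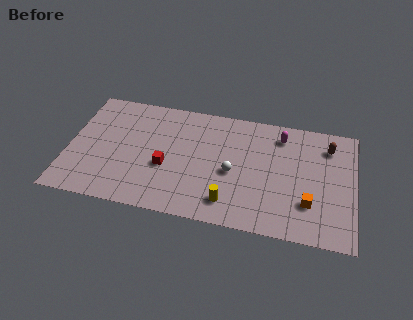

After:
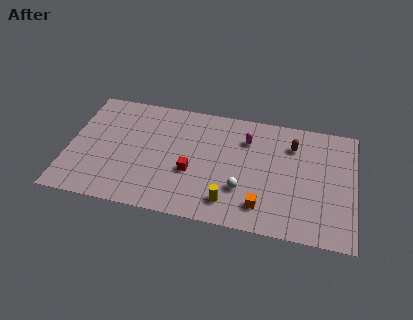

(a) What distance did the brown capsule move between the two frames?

2.1

The brown capsule moved from about (15.2, 7.1) to (13.1, 6.8), a distance of √(2.1² + 0.3²) ≈ 2.1.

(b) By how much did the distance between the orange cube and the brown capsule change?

+0.6

Before: roughly 4.6 units apart; after: 5.2. That's 0.6 units further apart.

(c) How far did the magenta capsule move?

2.1

From (12.4, 7.4) to (10.4, 6.7), the magenta capsule covered √(2.0² + 0.7²) ≈ 2.1 units.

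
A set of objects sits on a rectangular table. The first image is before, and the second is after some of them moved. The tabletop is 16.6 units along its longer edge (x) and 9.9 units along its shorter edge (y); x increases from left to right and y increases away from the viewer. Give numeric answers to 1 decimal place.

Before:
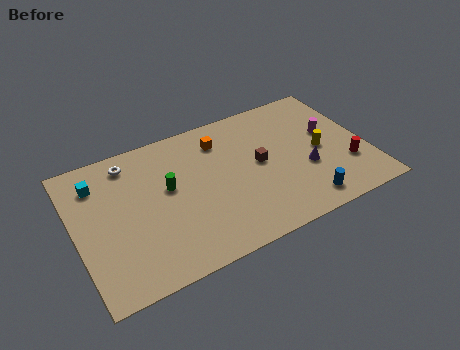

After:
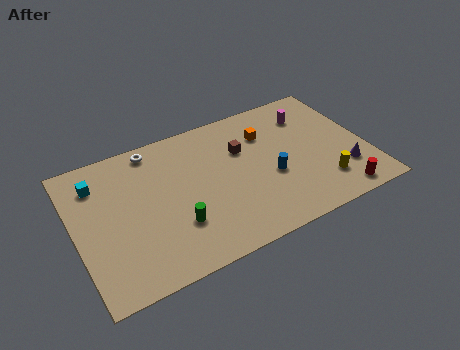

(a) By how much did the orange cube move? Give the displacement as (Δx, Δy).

(2.6, -0.6)

The orange cube was at about (8.6, 7.8) and moved to about (11.2, 7.2).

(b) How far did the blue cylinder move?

3.0

The blue cylinder moved from about (12.5, 1.4) to (11.0, 4.0), a distance of √(1.5² + 2.6²) ≈ 3.0.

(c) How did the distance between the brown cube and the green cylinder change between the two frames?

+0.4

They were about 5.2 units apart before and 5.6 after — 0.4 units further apart.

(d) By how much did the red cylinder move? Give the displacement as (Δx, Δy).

(-0.8, -1.9)

The red cylinder started near (15.3, 3.0) and ended near (14.5, 1.1).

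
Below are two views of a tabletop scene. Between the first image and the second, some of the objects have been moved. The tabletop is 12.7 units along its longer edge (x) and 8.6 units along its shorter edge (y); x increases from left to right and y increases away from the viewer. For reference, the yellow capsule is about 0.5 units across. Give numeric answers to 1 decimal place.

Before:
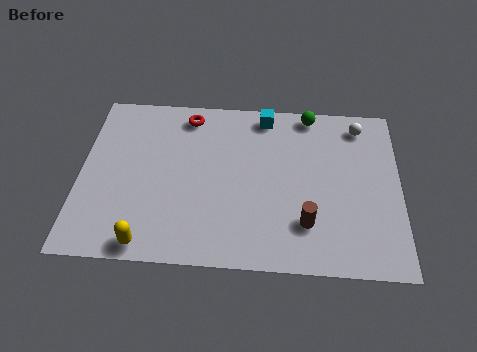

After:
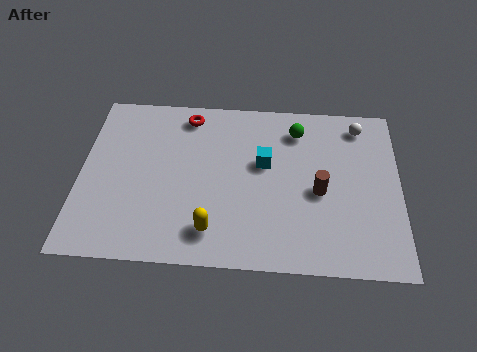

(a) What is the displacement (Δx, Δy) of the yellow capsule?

(2.5, 0.8)

The yellow capsule started near (2.8, 0.8) and ended near (5.3, 1.6).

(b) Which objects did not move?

the white sphere and the red torus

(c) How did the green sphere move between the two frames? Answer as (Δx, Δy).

(-0.5, -0.9)

The green sphere started near (9.1, 7.8) and ended near (8.6, 6.9).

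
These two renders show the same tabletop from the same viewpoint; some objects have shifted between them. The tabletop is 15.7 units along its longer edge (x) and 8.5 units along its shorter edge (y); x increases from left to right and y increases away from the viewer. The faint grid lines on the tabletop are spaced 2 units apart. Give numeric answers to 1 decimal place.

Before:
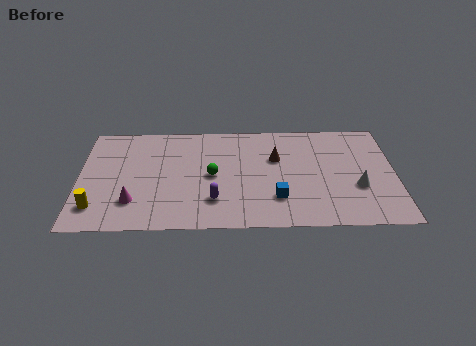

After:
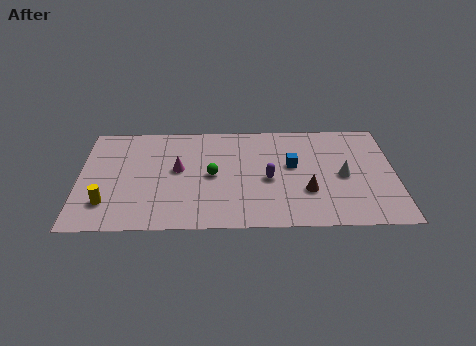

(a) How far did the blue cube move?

2.7

The blue cube was near (9.8, 2.3) before and (10.6, 4.9) after, so it travelled √(0.8² + 2.6²) ≈ 2.7 units.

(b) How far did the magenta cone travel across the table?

3.3

The magenta cone was near (2.7, 2.2) before and (4.9, 4.7) after, so it travelled √(2.2² + 2.5²) ≈ 3.3 units.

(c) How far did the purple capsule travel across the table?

3.1

From (6.7, 2.2) to (9.4, 3.8), the purple capsule covered √(2.7² + 1.6²) ≈ 3.1 units.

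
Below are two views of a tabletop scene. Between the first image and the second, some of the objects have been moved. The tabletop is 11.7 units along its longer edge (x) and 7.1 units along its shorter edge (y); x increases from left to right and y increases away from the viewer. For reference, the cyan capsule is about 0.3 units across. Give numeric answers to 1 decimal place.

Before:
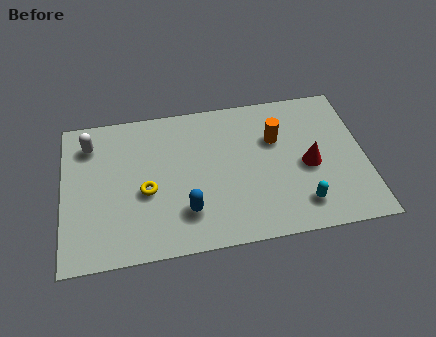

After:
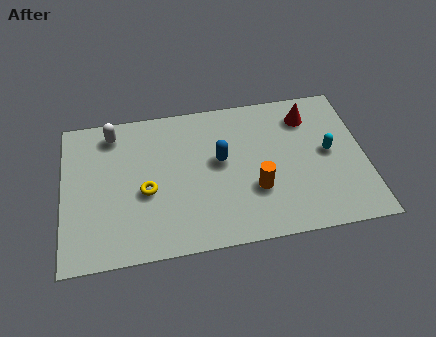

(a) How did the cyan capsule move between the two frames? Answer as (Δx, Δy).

(1.2, 2.3)

The cyan capsule was at about (9.1, 1.4) and moved to about (10.3, 3.7).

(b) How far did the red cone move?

2.4

The red cone moved from about (9.5, 3.2) to (9.6, 5.6), a distance of √(0.1² + 2.4²) ≈ 2.4.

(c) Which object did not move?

the yellow torus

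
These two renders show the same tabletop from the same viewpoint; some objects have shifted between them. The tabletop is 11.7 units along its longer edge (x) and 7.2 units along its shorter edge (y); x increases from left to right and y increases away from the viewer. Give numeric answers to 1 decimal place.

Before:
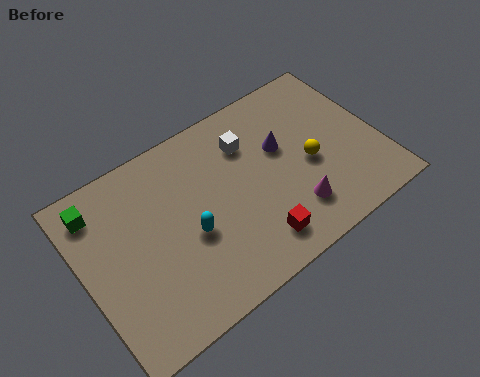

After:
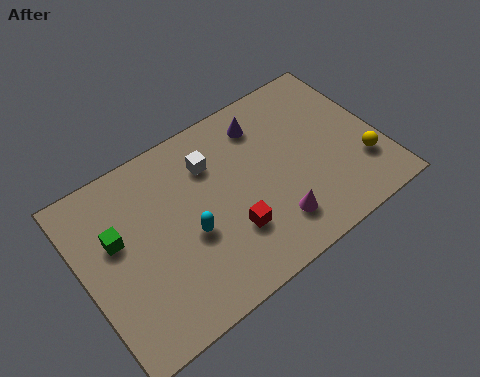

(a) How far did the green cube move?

1.6

The green cube moved from about (0.9, 5.9) to (1.4, 4.4), a distance of √(0.5² + 1.5²) ≈ 1.6.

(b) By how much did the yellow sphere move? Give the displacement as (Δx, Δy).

(1.9, -1.1)

The yellow sphere was at about (8.9, 3.2) and moved to about (10.8, 2.1).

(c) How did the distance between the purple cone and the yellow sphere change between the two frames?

+3.5

The distance was about 1.5 in the first image and 5.0 in the second, so they moved 3.5 units further apart.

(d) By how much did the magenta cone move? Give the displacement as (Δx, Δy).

(-0.8, -0.1)

From the two frames, the magenta cone sits at roughly (7.9, 1.7) before and (7.1, 1.6) after.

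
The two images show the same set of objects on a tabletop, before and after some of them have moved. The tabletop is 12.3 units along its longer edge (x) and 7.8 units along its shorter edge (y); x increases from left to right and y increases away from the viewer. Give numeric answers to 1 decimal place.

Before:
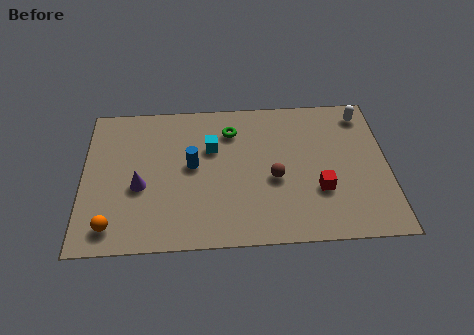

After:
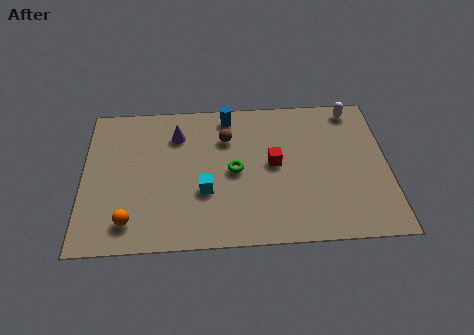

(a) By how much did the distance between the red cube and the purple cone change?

-2.9

Before: roughly 7.2 units apart; after: 4.3. That's 2.9 units closer together.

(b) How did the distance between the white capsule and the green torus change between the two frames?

+0.4

Before: roughly 5.4 units apart; after: 5.8. That's 0.4 units further apart.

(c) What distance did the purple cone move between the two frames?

3.1

From (2.3, 3.2) to (3.8, 5.9), the purple cone covered √(1.5² + 2.7²) ≈ 3.1 units.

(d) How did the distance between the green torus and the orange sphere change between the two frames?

-2.0

The distance was about 6.8 in the first image and 4.8 in the second, so they moved 2.0 units closer together.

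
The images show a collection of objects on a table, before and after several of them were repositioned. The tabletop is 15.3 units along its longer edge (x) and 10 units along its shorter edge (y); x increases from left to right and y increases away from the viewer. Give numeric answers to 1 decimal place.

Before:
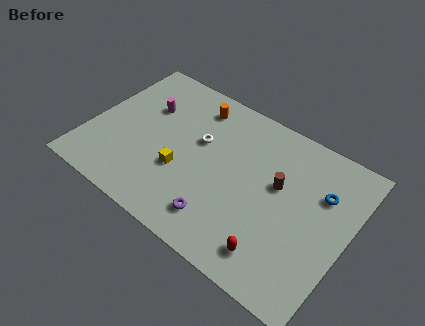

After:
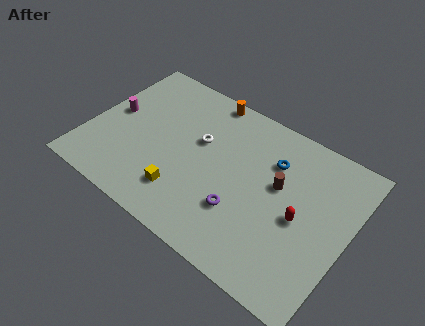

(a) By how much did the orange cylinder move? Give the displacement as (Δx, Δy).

(0.5, 0.9)

The orange cylinder was at about (5.6, 8.3) and moved to about (6.1, 9.2).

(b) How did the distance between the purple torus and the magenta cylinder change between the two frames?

+1.2

They were about 7.3 units apart before and 8.5 after — 1.2 units further apart.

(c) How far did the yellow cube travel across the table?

1.4

From (5.7, 3.6) to (6.1, 2.3), the yellow cube covered √(0.4² + 1.3²) ≈ 1.4 units.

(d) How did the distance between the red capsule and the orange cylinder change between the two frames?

-1.0

They were about 9.0 units apart before and 8.0 after — 1.0 units closer together.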